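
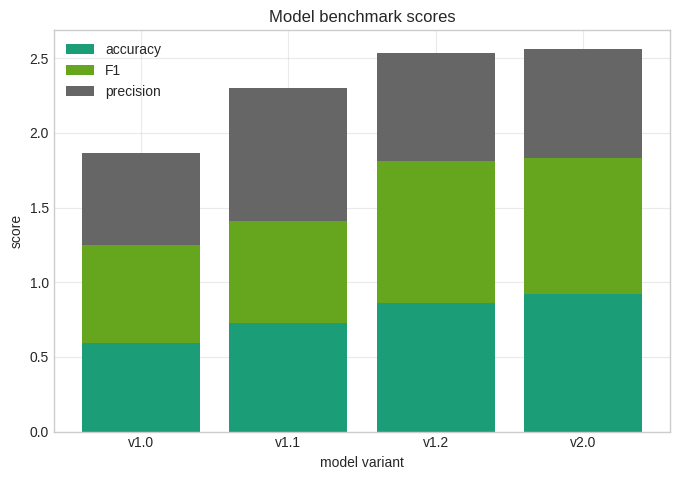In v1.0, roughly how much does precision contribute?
≈ 0.5

precision top ≈ 2.0, bottom ≈ 1.5; segment ≈ 0.5.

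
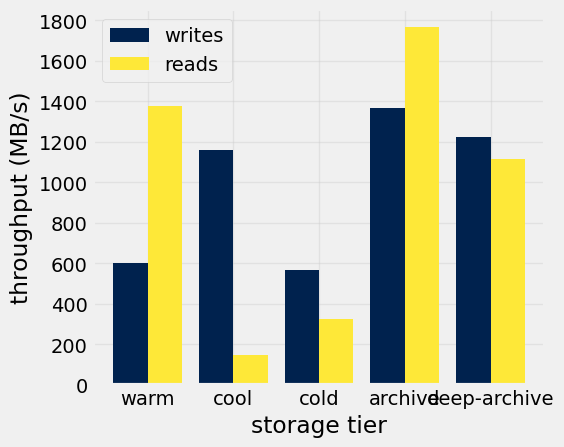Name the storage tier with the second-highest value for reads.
Top 3 for reads: archive ≈ 1800, warm ≈ 1400, deep-archive ≈ 1200.

warm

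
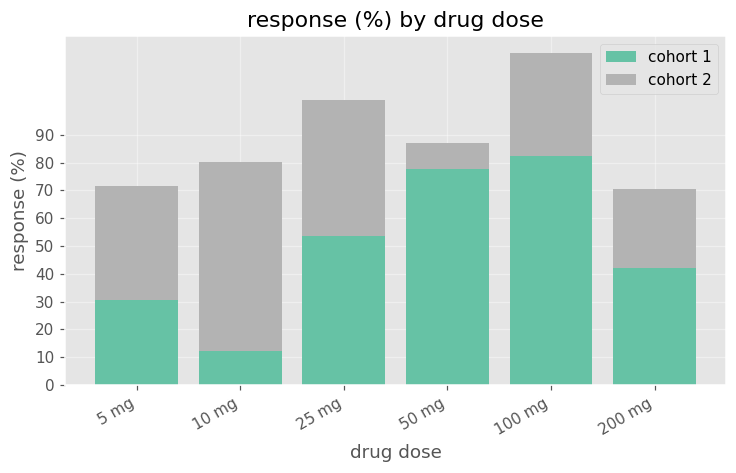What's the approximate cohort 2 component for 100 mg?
cohort 2 top ≈ 120, bottom ≈ 80; segment ≈ 40.

≈ 40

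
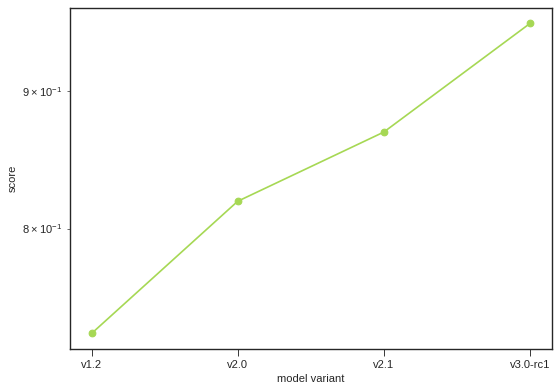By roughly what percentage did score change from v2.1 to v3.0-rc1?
≈ +11.6%

v2.1 ≈ 0.86, v3.0-rc1 ≈ 0.96; (0.96 − 0.86) / 0.86 ≈ +11.6%.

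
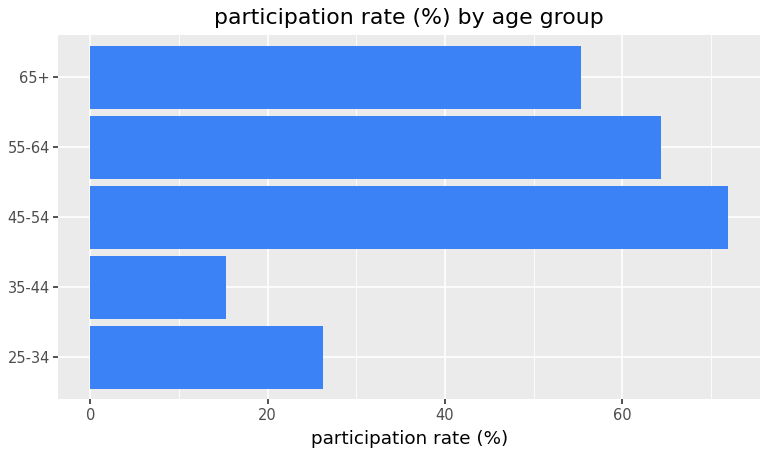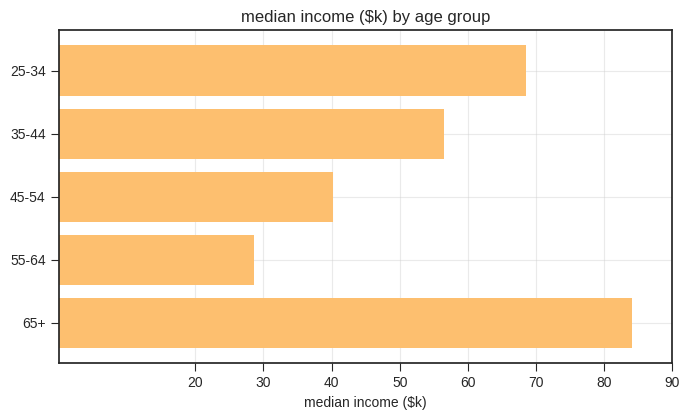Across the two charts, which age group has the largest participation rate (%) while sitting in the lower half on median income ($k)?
Chart 2 median median income ($k) ≈ 60; below-median age groups: 45-54, 55-64. Among those, 45-54 has the highest participation rate (%) (≈ 70).

45-54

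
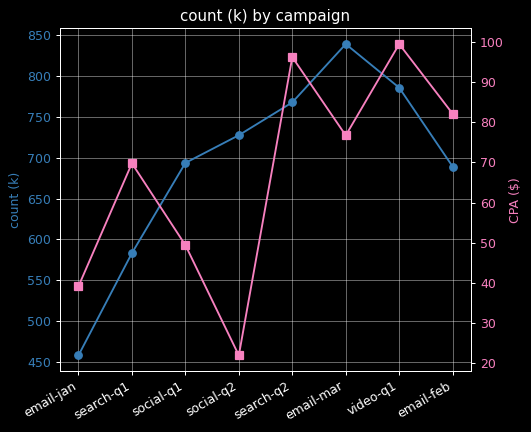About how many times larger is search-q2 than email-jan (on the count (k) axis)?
≈ 1.67×

search-q2 ≈ 750, email-jan ≈ 450; 750/450 ≈ 1.67.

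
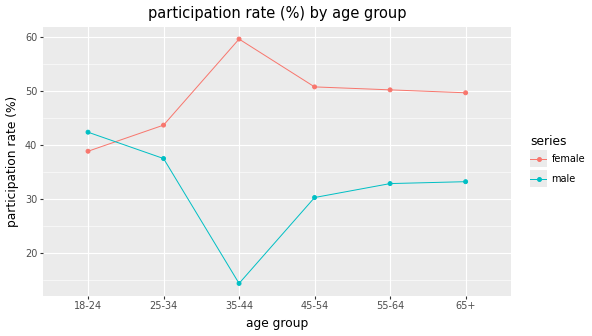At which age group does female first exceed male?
25-34

18-24: female ≈ 40 vs male ≈ 40 (not yet); 25-34: female ≈ 45 vs male ≈ 40 (first crossover).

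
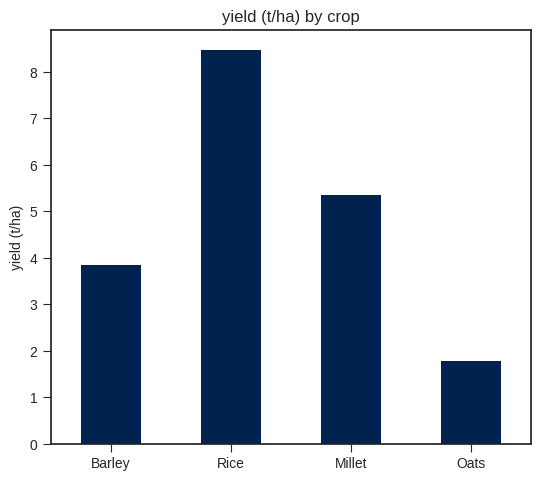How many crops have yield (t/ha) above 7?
1

Above 7: Rice.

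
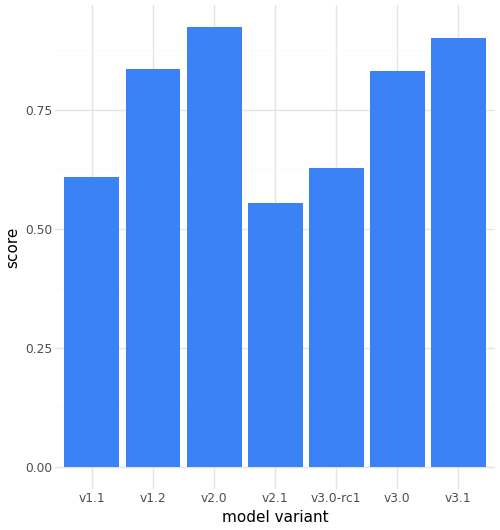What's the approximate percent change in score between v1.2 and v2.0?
≈ +12.5%

v1.2 ≈ 0.8, v2.0 ≈ 0.9; (0.9 − 0.8) / 0.8 ≈ +12.5%.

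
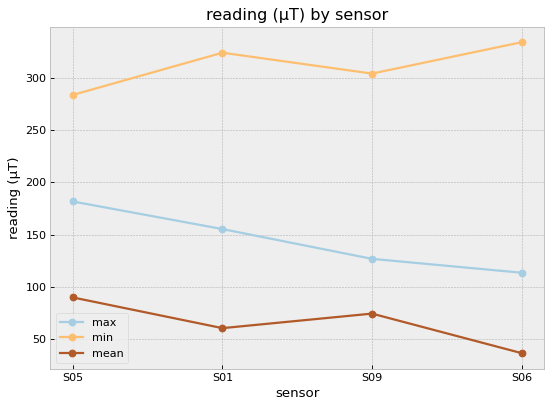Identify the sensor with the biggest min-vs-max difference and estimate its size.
S06: min ≈ 325, max ≈ 125 → gap ≈ 200. Next-largest (S09) is only ≈ 175.

S06, ≈ 200 µT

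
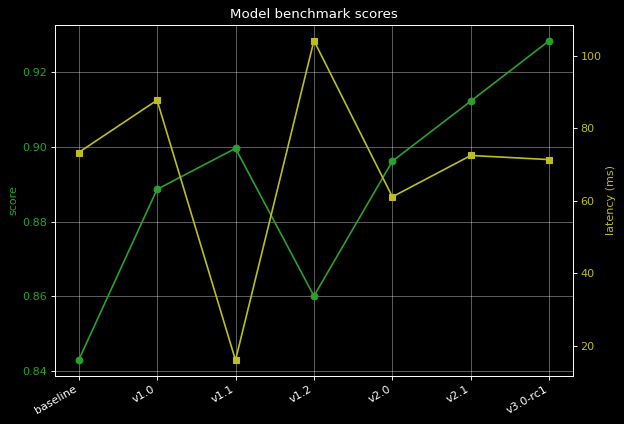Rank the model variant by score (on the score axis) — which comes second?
Top 3 (on the score axis): v3.0-rc1 ≈ 0.93, v2.1 ≈ 0.91, v1.1 ≈ 0.90.

v2.1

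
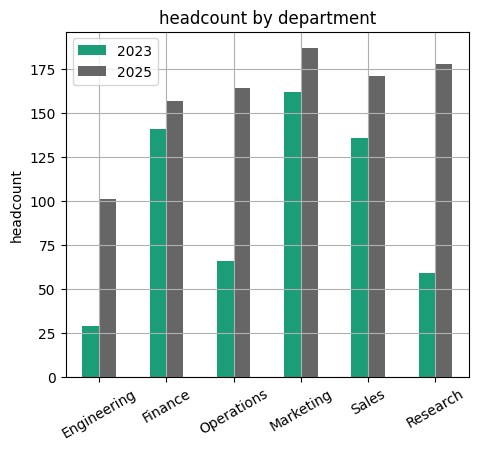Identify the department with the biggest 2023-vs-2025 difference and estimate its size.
Research, ≈ 120

Research: 2023 ≈ 60, 2025 ≈ 180 → gap ≈ 120. Next-largest (Operations) is only ≈ 100.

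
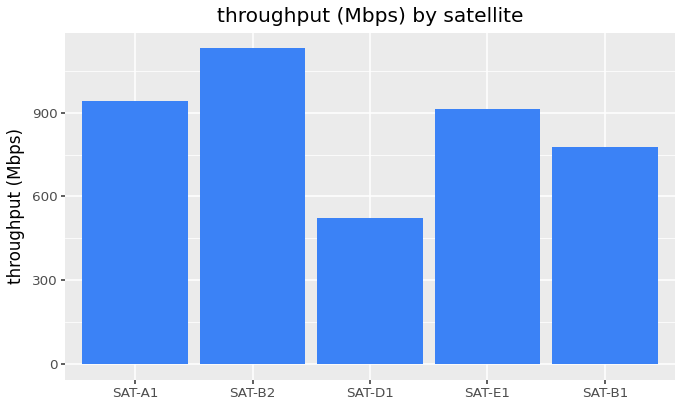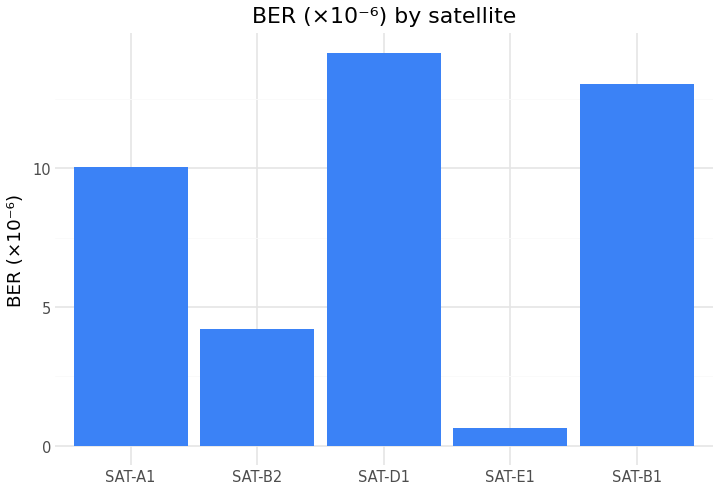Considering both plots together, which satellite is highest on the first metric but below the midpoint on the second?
SAT-B2

Chart 2 median BER (×10⁻⁶) ≈ 10; below-median satellites: SAT-B2, SAT-E1. Among those, SAT-B2 has the highest throughput (Mbps) (≈ 1200).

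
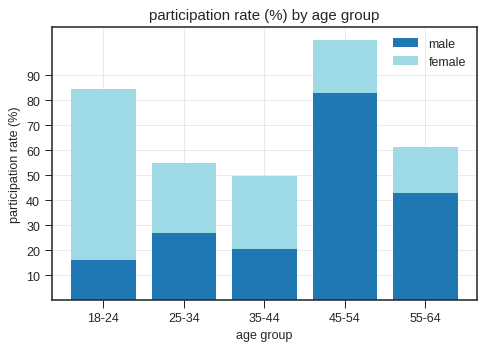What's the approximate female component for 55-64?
≈ 20

female top ≈ 60, bottom ≈ 40; segment ≈ 20.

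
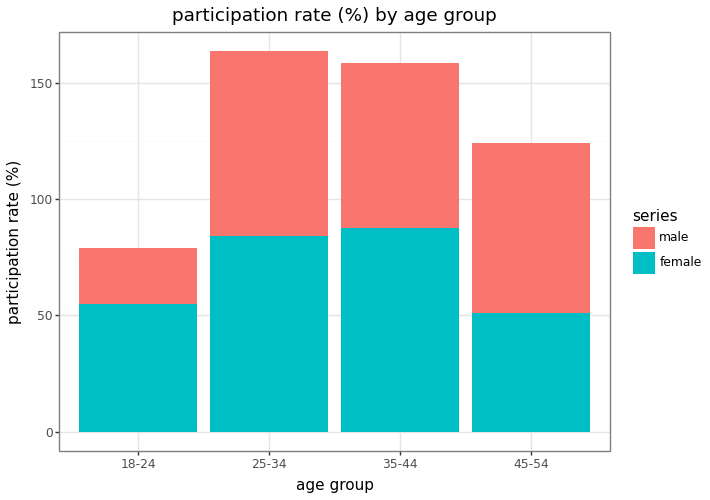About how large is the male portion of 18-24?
male top ≈ 80, bottom ≈ 60; segment ≈ 20.

≈ 20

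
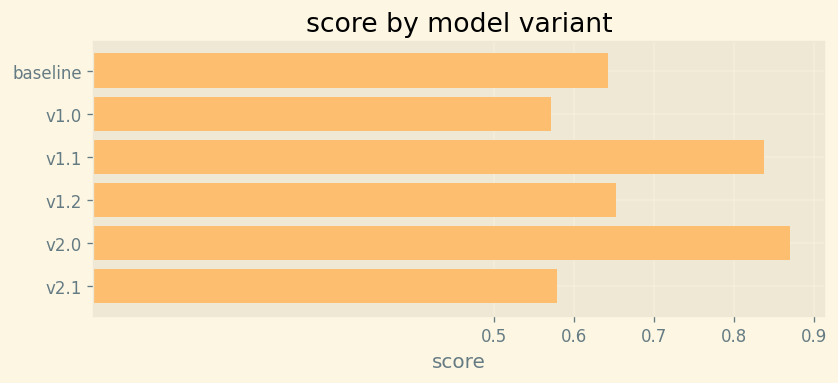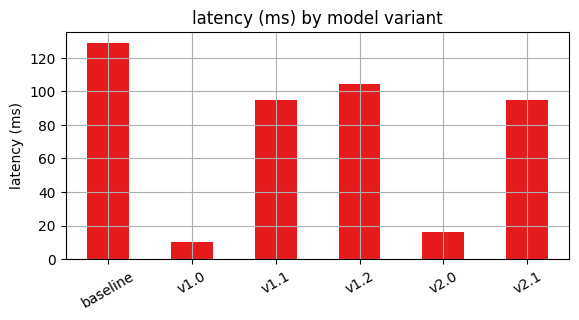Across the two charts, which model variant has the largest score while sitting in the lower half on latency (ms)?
v2.0

Chart 2 median latency (ms) ≈ 100; below-median model variants: v1.0, v2.0, v2.1. Among those, v2.0 has the highest score (≈ 0.9).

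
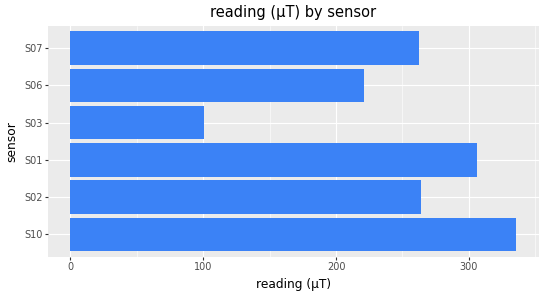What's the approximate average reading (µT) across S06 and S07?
≈ 225

(200 + 250) / 2 ≈ 225.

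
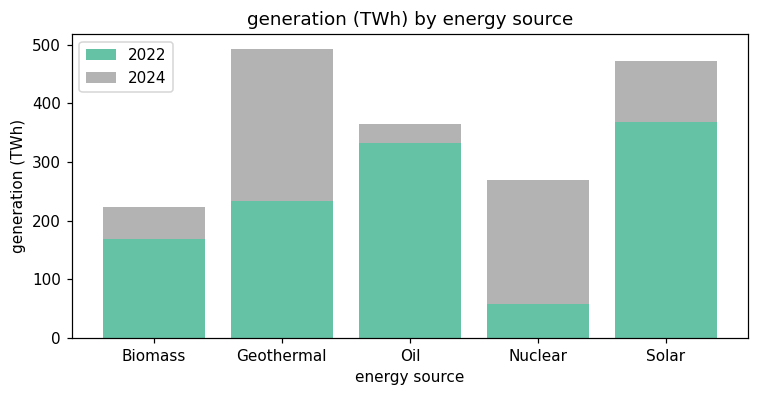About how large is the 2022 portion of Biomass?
≈ 150

2022 top ≈ 150, bottom ≈ 0; segment ≈ 150.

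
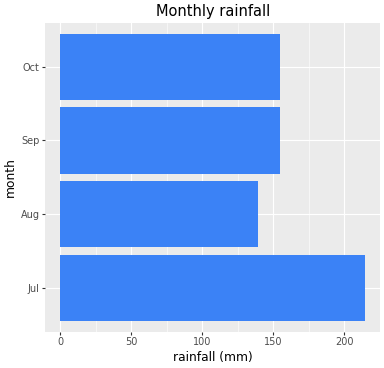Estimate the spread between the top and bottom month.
≈ 80

Max Jul ≈ 220, min Aug ≈ 140; range ≈ 80.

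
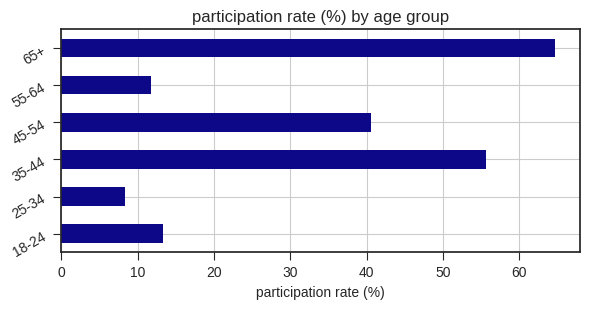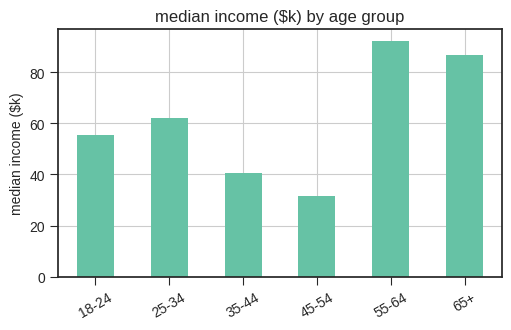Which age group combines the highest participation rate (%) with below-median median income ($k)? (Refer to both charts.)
35-44

Chart 2 median median income ($k) ≈ 60; below-median age groups: 18-24, 35-44, 45-54. Among those, 35-44 has the highest participation rate (%) (≈ 60).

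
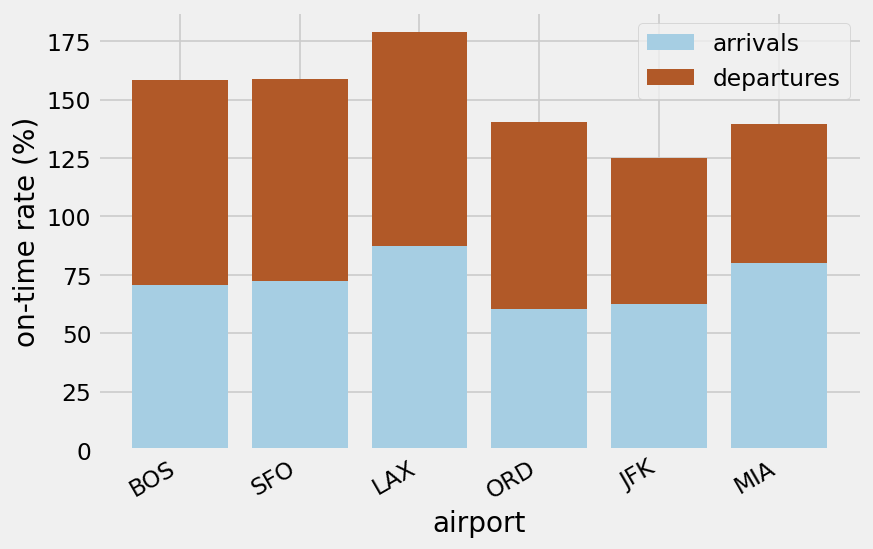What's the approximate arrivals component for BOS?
arrivals top ≈ 80, bottom ≈ 0; segment ≈ 80.

≈ 80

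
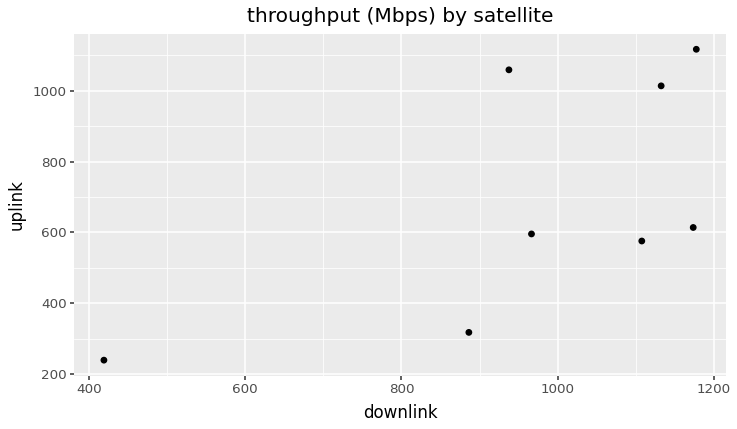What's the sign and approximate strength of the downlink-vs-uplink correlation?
Points are positively correlated; moderate (|r| ≈ 0.6).

positive, moderate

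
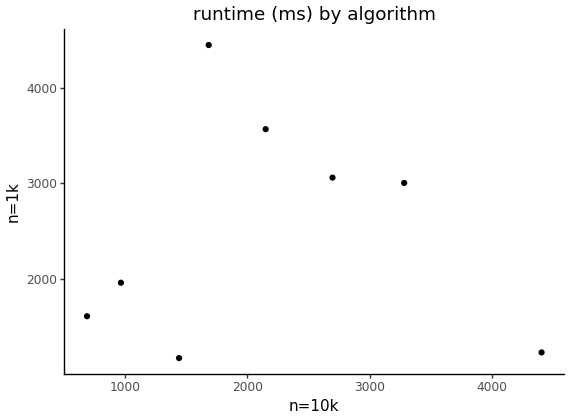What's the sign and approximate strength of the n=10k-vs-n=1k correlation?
Points are roughly uncorrelated; weak (|r| ≈ 0.0).

no clear correlation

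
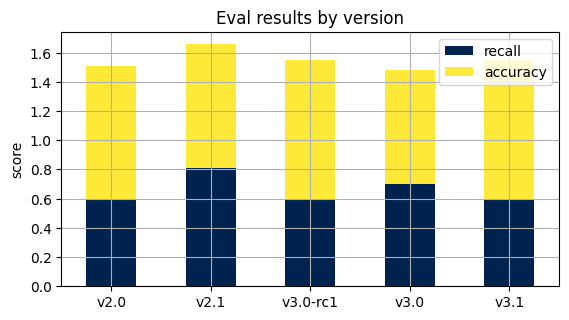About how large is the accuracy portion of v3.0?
≈ 0.8

accuracy top ≈ 1.4, bottom ≈ 0.6; segment ≈ 0.8.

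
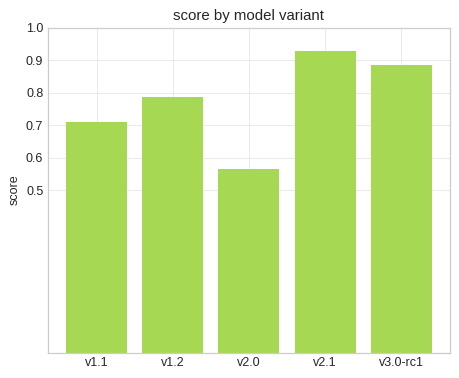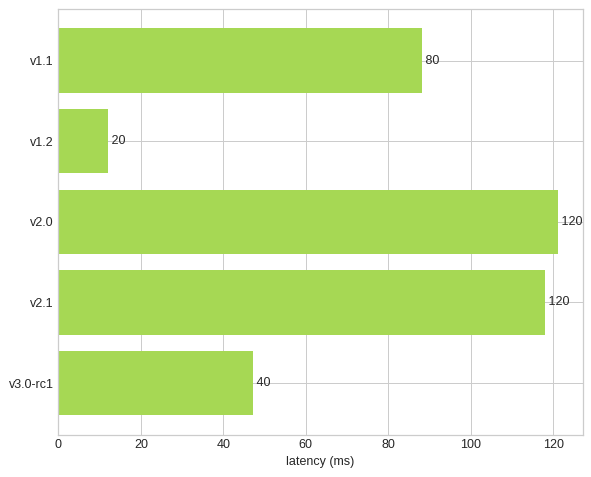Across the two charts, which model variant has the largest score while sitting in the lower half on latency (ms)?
v3.0-rc1

Chart 2 median latency (ms) ≈ 80; below-median model variants: v1.2, v3.0-rc1. Among those, v3.0-rc1 has the highest score (≈ 0.9).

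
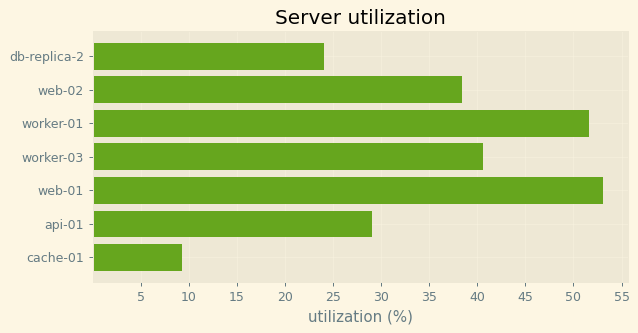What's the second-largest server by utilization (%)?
worker-01

Top 3: web-01 ≈ 55, worker-01 ≈ 50, worker-03 ≈ 40.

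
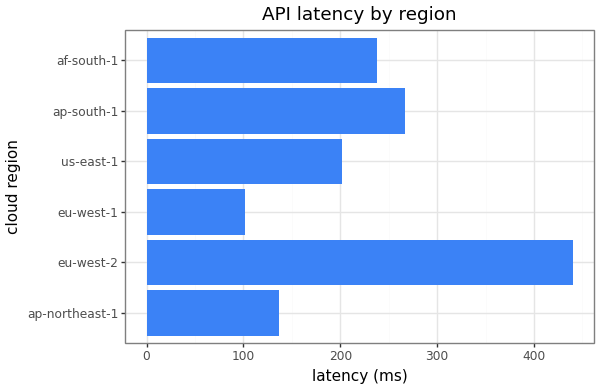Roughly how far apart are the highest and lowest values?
≈ 350

Max eu-west-2 ≈ 450, min eu-west-1 ≈ 100; range ≈ 350.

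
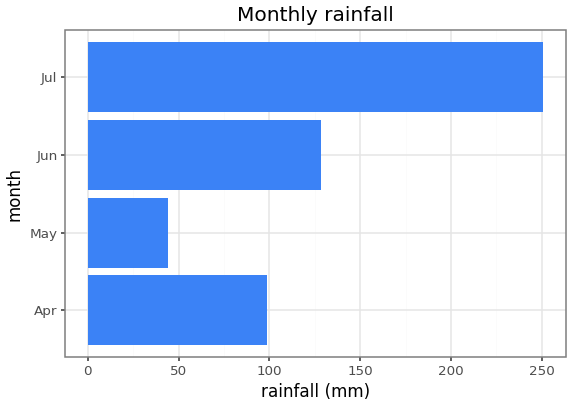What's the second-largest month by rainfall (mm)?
Top 3: Jul ≈ 250, Jun ≈ 125, Apr ≈ 100.

Jun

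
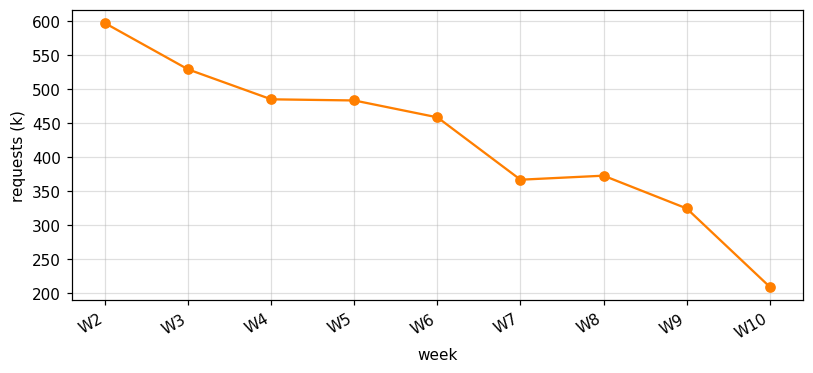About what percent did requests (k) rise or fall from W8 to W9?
≈ -14.3%

W8 ≈ 350, W9 ≈ 300; (300 − 350) / 350 ≈ -14.3%.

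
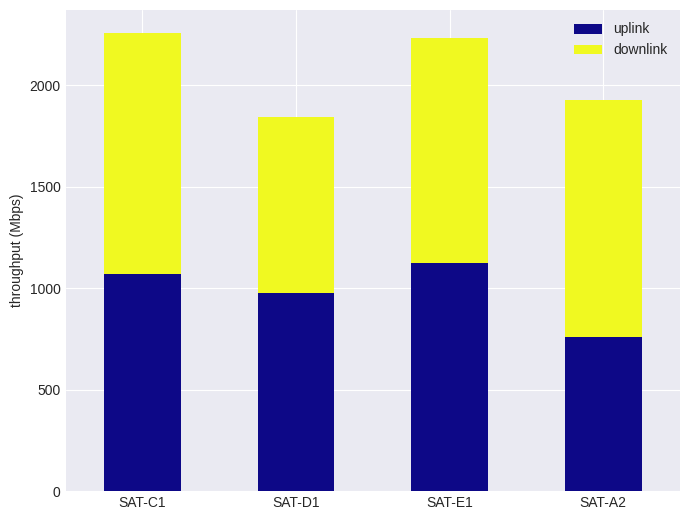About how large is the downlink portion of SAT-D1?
≈ 800

downlink top ≈ 1800, bottom ≈ 1000; segment ≈ 800.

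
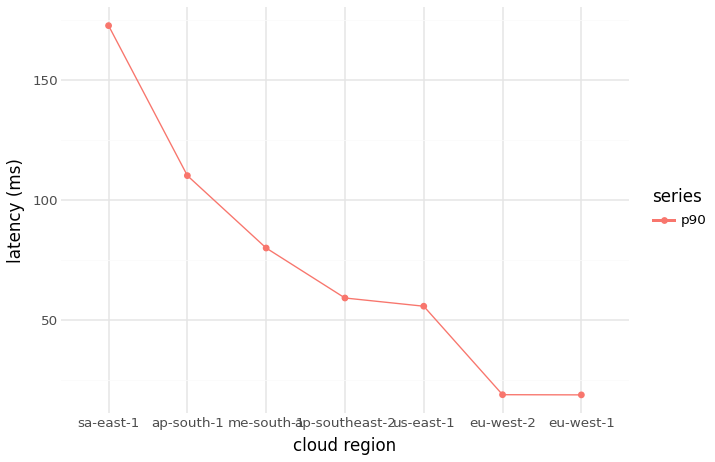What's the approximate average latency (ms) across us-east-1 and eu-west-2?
≈ 40

(60 + 20) / 2 ≈ 40.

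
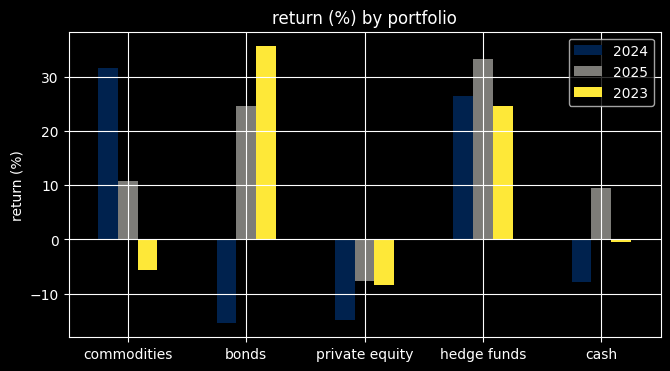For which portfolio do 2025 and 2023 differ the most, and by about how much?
commodities, ≈ 15 %

commodities: 2025 ≈ 10, 2023 ≈ -5 → gap ≈ 15. Next-largest (bonds) is only ≈ 10.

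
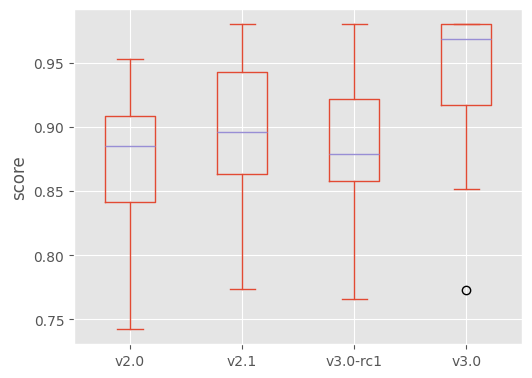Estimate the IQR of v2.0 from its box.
≈ 0.07

Q3 ≈ 0.91, Q1 ≈ 0.84; IQR ≈ 0.07.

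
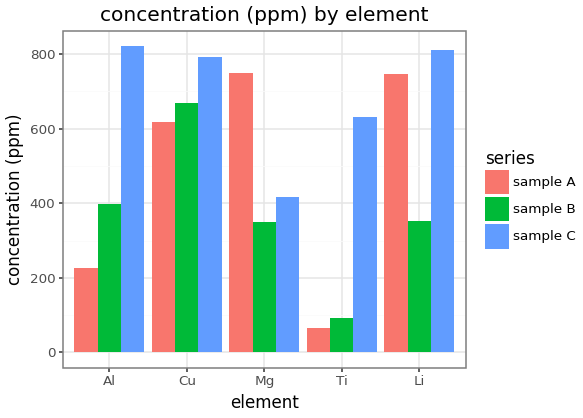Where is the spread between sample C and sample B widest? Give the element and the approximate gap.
Ti, ≈ 500 ppm

Ti: sample C ≈ 600, sample B ≈ 100 → gap ≈ 500. Next-largest (Li) is only ≈ 400.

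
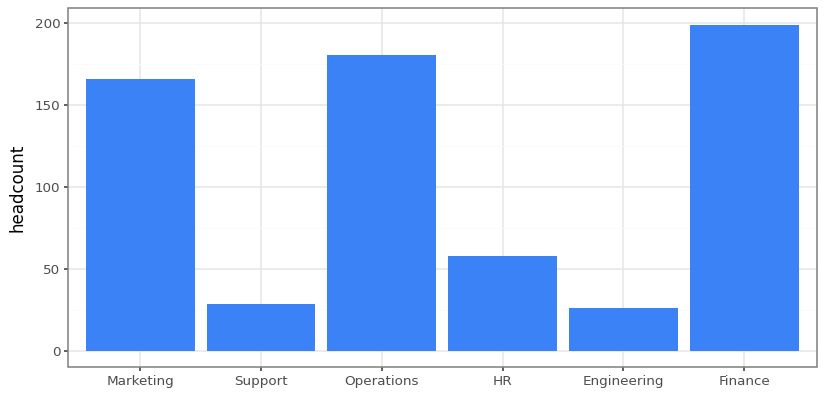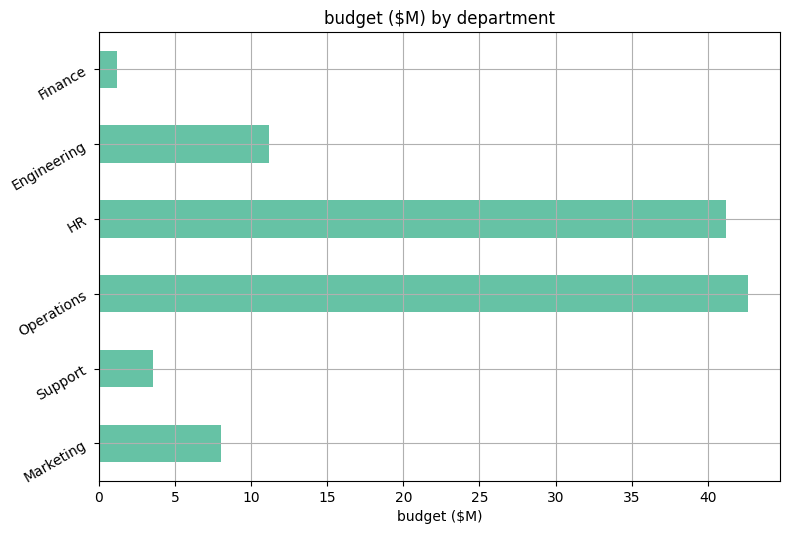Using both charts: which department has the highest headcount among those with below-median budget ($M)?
Chart 2 median budget ($M) ≈ 10; below-median departments: Marketing, Support, Finance. Among those, Finance has the highest headcount (≈ 200).

Finance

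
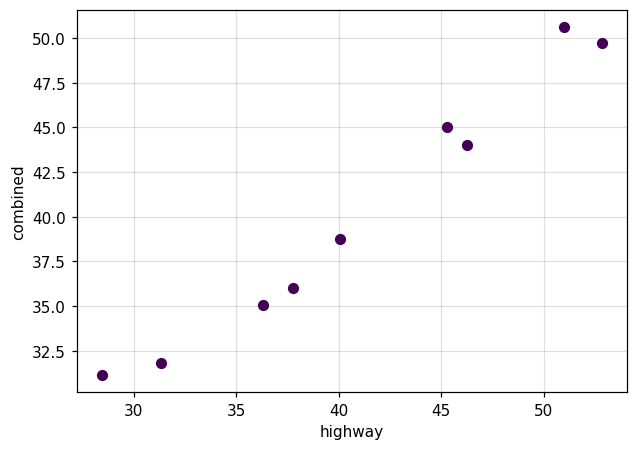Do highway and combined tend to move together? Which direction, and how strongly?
positive, strong

Points are positively correlated; strong (|r| ≈ 1.0).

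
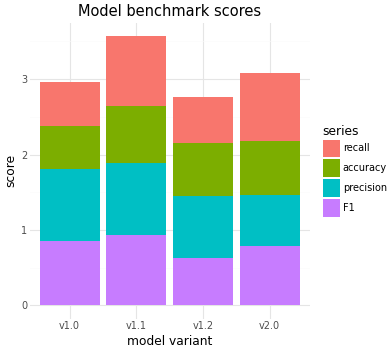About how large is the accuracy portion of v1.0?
accuracy top ≈ 2.5, bottom ≈ 2.0; segment ≈ 0.5.

≈ 0.5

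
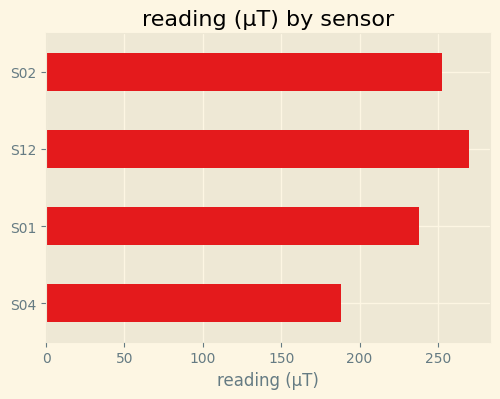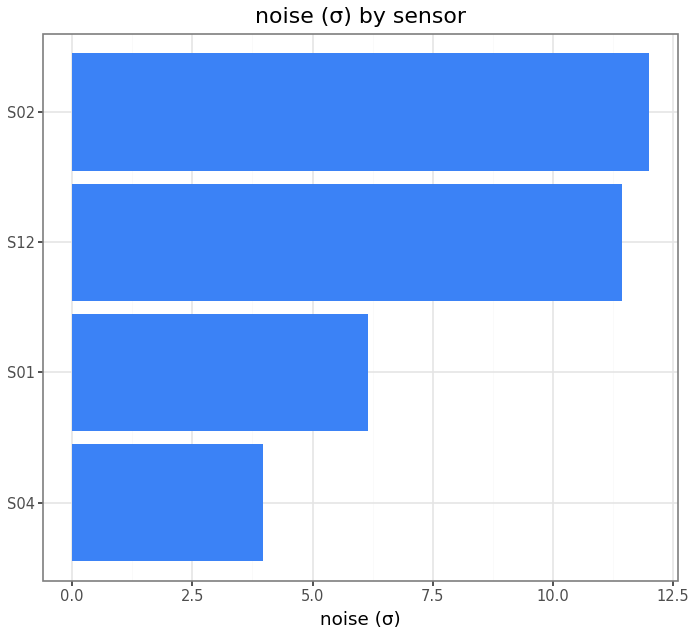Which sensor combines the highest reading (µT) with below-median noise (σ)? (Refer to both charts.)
S01

Chart 2 median noise (σ) ≈ 8; below-median sensors: S04, S01. Among those, S01 has the highest reading (µT) (≈ 250).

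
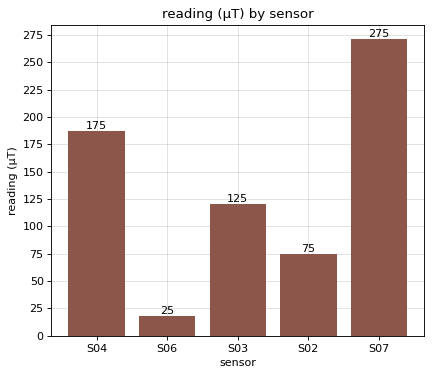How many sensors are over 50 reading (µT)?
Above 50: S04, S03, S02, S07.

4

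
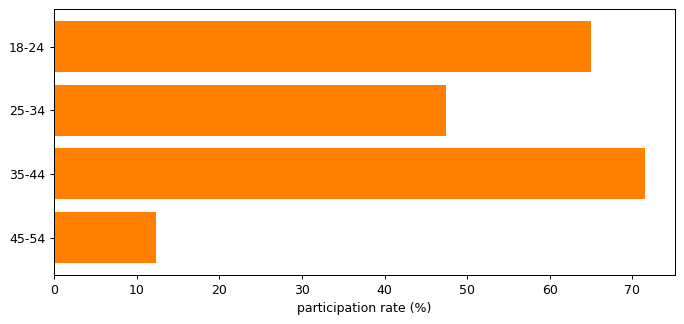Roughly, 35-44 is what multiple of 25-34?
35-44 ≈ 70, 25-34 ≈ 50; 70/50 ≈ 1.4.

≈ 1.4×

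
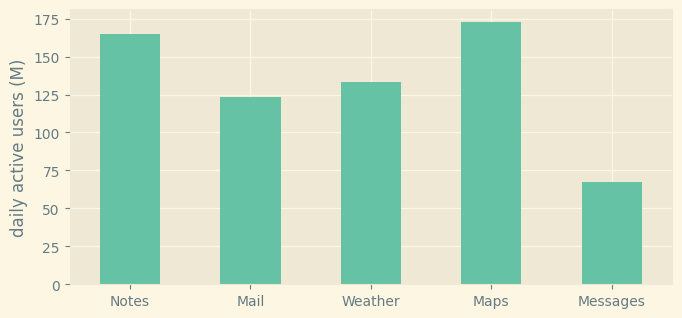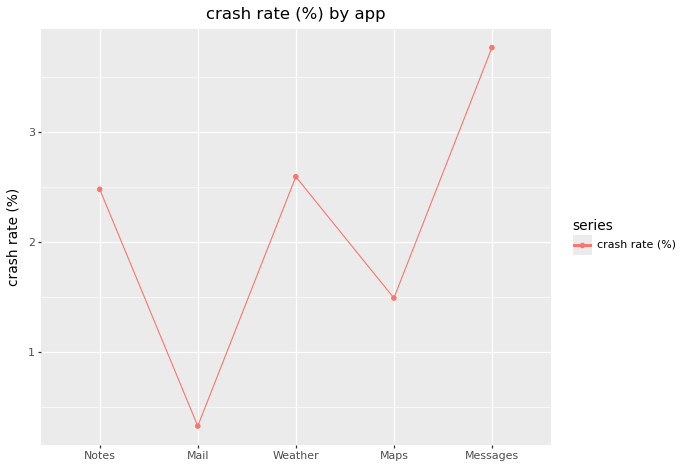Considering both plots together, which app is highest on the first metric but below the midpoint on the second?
Maps

Chart 2 median crash rate (%) ≈ 2.5; below-median apps: Mail, Maps. Among those, Maps has the highest daily active users (M) (≈ 180).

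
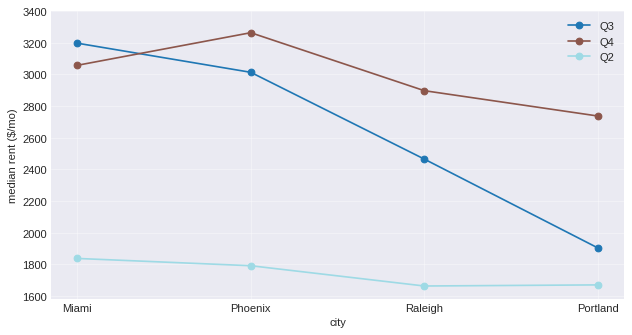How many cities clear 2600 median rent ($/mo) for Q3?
2

Above 2600: Miami, Phoenix.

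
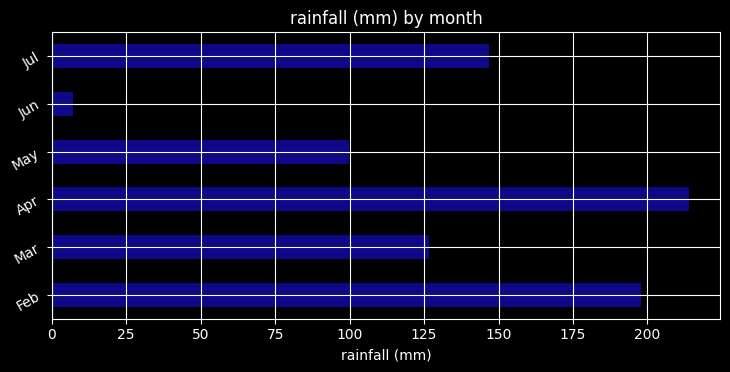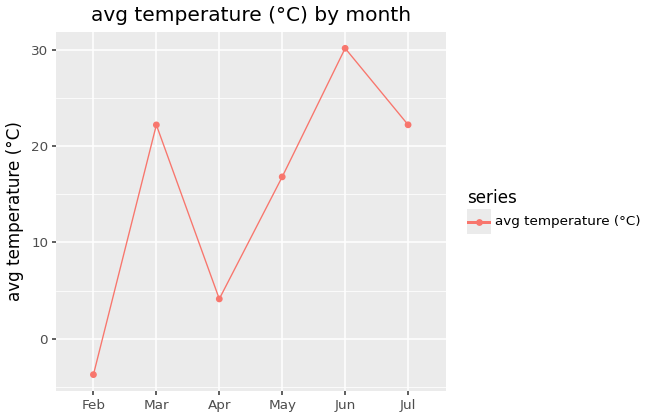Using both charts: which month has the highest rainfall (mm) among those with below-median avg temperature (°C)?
Apr

Chart 2 median avg temperature (°C) ≈ 20; below-median months: Feb, Apr, May. Among those, Apr has the highest rainfall (mm) (≈ 220).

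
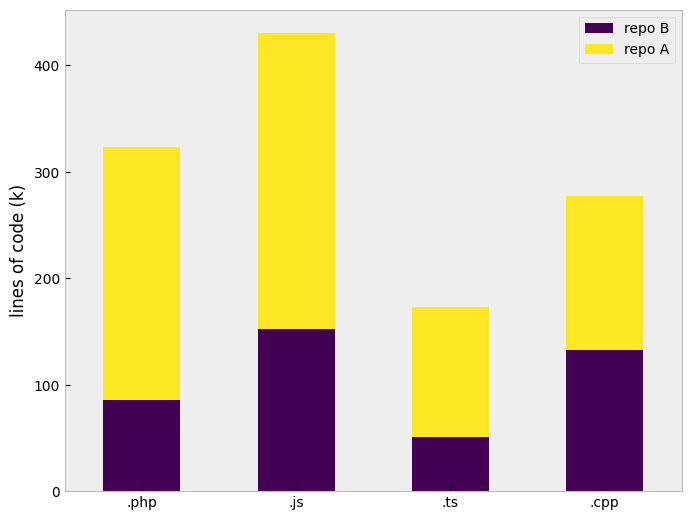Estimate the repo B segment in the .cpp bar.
≈ 150

repo B top ≈ 150, bottom ≈ 0; segment ≈ 150.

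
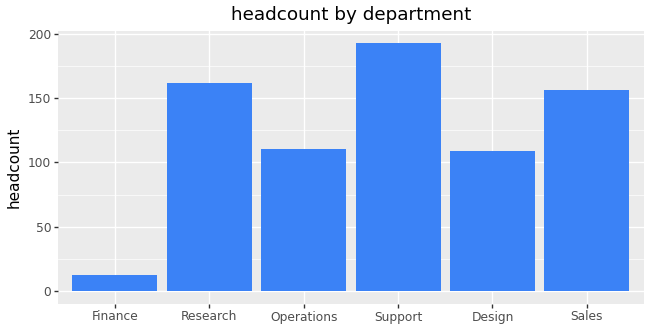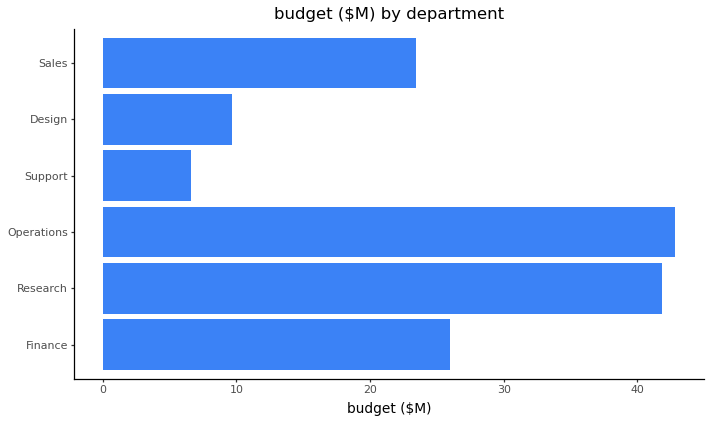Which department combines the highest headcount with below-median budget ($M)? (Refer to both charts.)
Support

Chart 2 median budget ($M) ≈ 25; below-median departments: Support, Design, Sales. Among those, Support has the highest headcount (≈ 200).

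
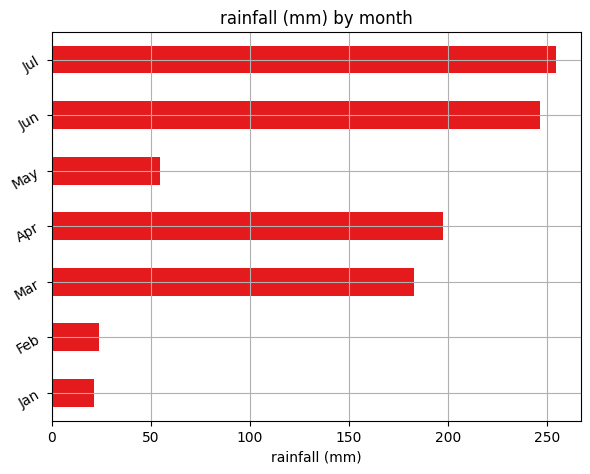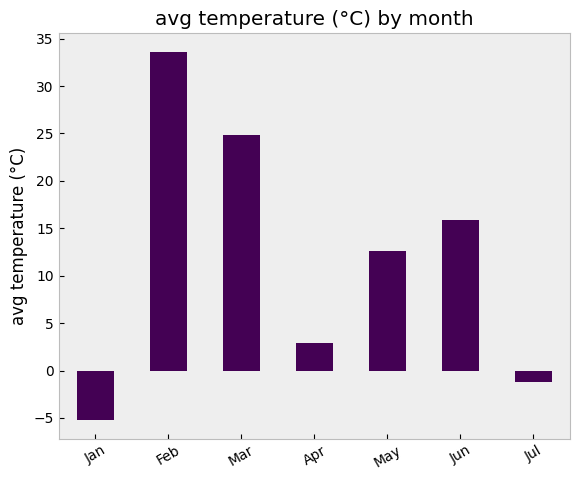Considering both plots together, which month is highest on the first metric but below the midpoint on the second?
Chart 2 median avg temperature (°C) ≈ 15; below-median months: Jan, Apr, Jul. Among those, Jul has the highest rainfall (mm) (≈ 250).

Jul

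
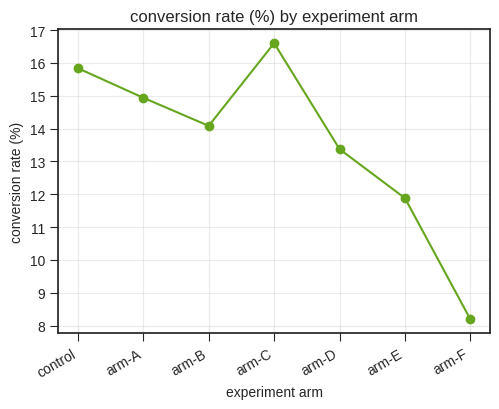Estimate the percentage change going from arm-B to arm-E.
≈ -14.3%

arm-B ≈ 14, arm-E ≈ 12; (12 − 14) / 14 ≈ -14.3%.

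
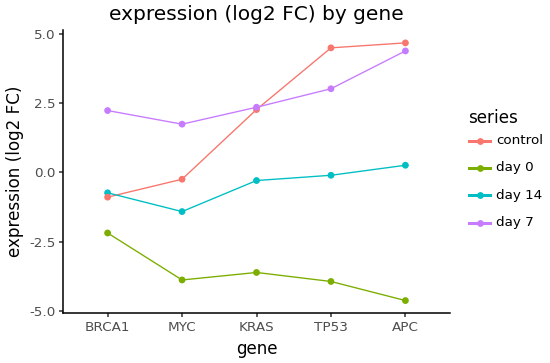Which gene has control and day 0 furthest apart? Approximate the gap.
APC: control ≈ 5, day 0 ≈ -5 → gap ≈ 10. Next-largest (TP53) is only ≈ 8.

APC, ≈ 10 log2 FC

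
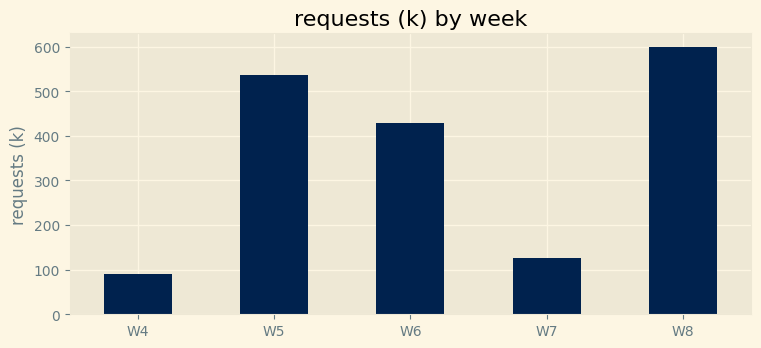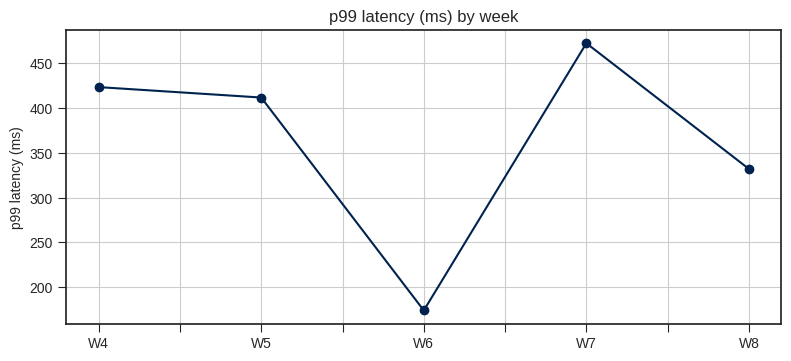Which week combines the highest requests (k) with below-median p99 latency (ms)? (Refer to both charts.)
Chart 2 median p99 latency (ms) ≈ 400; below-median weeks: W6, W8. Among those, W8 has the highest requests (k) (≈ 600).

W8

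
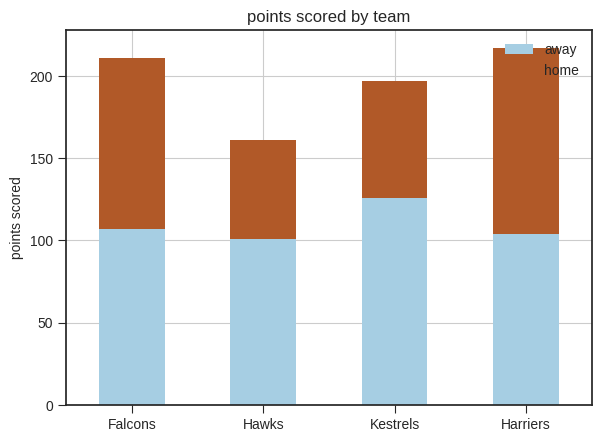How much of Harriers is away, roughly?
away top ≈ 100, bottom ≈ 0; segment ≈ 100.

≈ 100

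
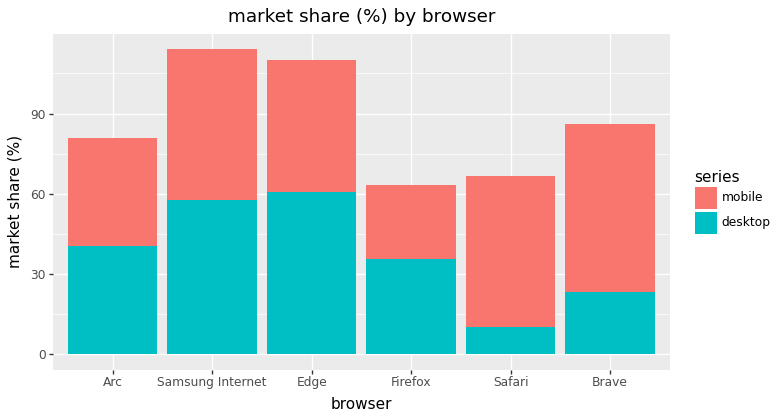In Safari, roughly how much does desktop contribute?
≈ 10

desktop top ≈ 10, bottom ≈ 0; segment ≈ 10.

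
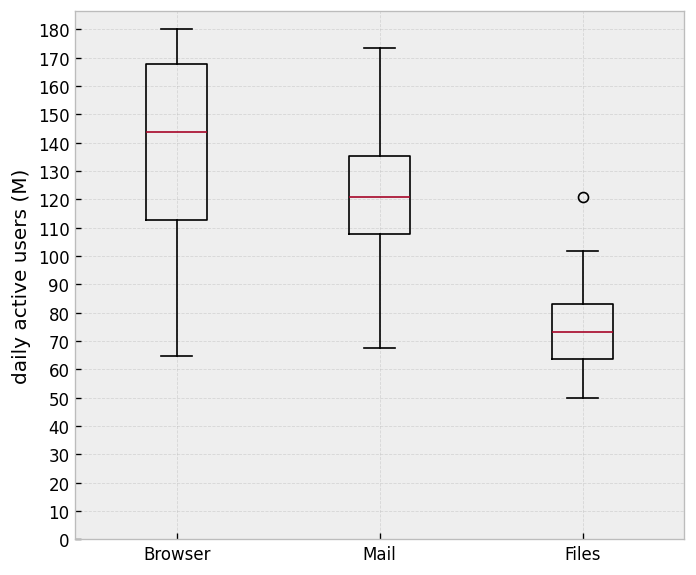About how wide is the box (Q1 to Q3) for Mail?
≈ 30

Q3 ≈ 140, Q1 ≈ 110; IQR ≈ 30.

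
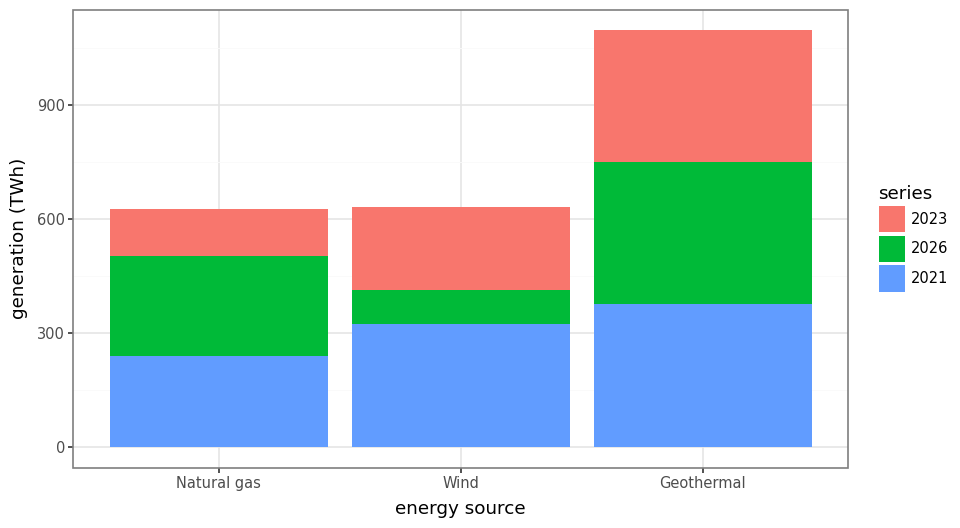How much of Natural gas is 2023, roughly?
≈ 100

2023 top ≈ 600, bottom ≈ 500; segment ≈ 100.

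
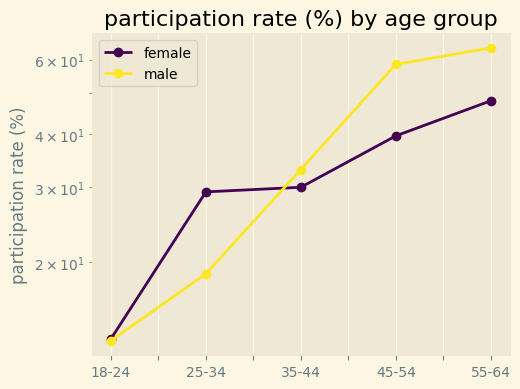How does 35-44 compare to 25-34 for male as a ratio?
35-44 ≈ 35, 25-34 ≈ 20; 35/20 ≈ 1.75.

≈ 1.75×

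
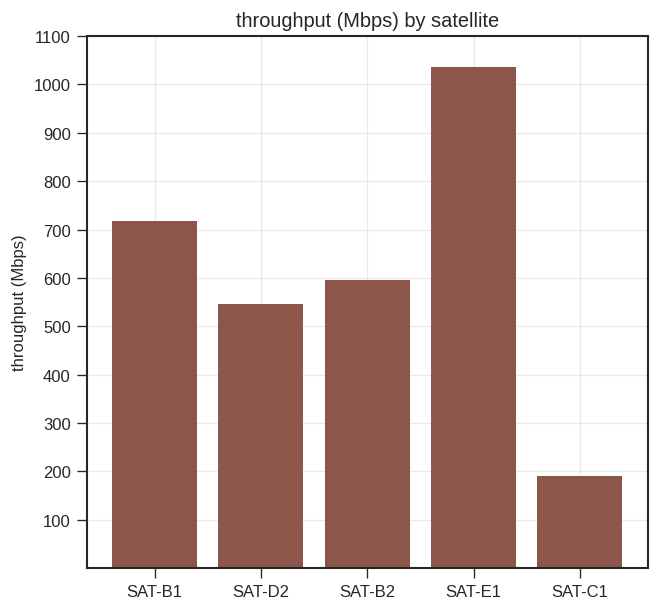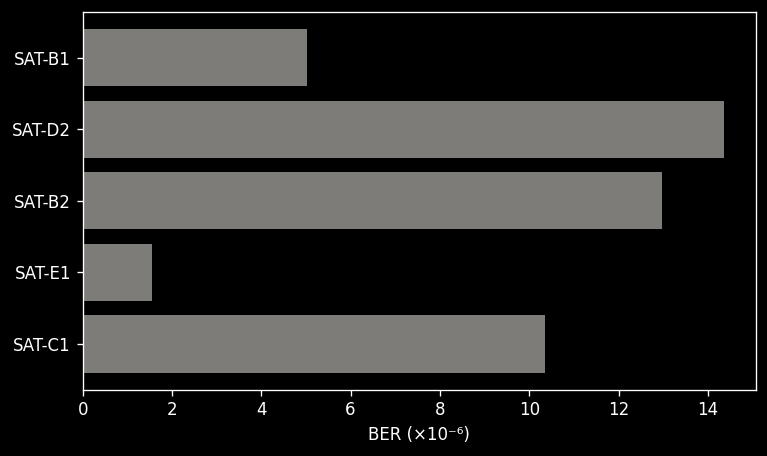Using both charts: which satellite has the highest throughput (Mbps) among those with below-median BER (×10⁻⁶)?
Chart 2 median BER (×10⁻⁶) ≈ 10; below-median satellites: SAT-B1, SAT-E1. Among those, SAT-E1 has the highest throughput (Mbps) (≈ 1000).

SAT-E1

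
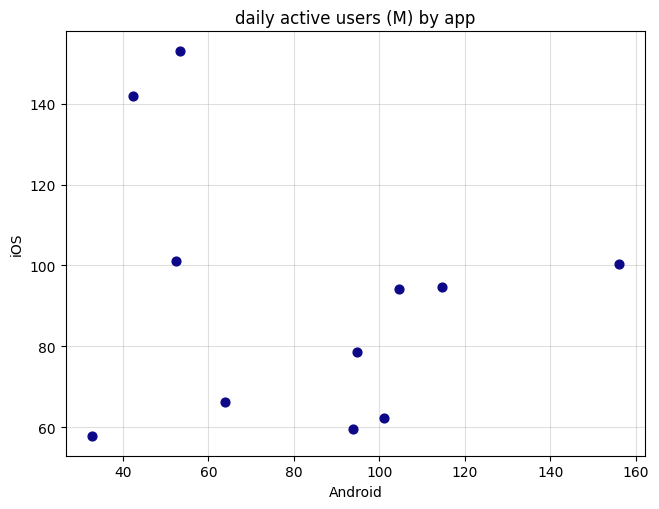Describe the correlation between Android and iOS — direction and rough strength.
Points are roughly uncorrelated; weak (|r| ≈ 0.2).

no clear correlation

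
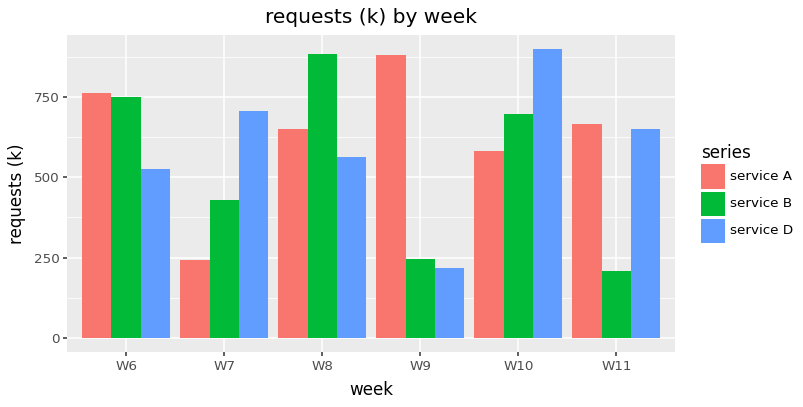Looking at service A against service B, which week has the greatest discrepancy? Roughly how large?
W9, ≈ 700 k

W9: service A ≈ 900, service B ≈ 200 → gap ≈ 700. Next-largest (W11) is only ≈ 500.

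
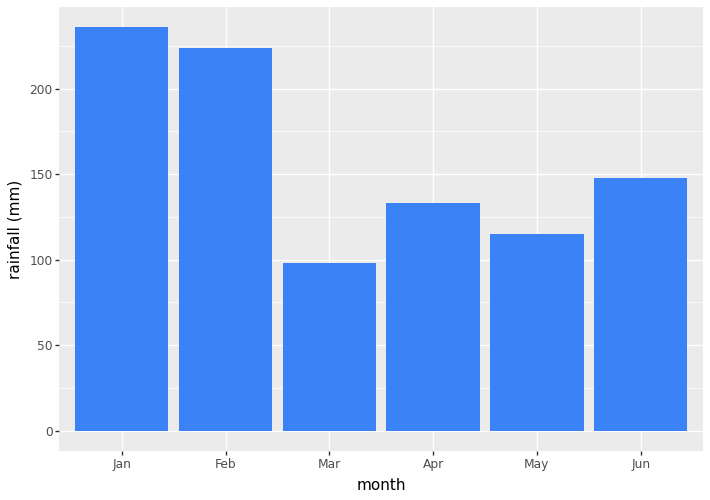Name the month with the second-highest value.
Top 3: Jan ≈ 240, Feb ≈ 220, Jun ≈ 140.

Feb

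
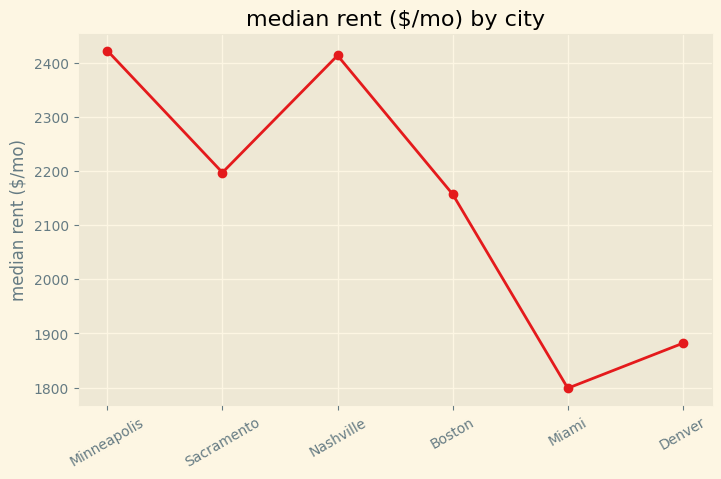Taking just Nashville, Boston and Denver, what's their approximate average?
(2400 + 2200 + 1900) / 3 ≈ 2167.

≈ 2167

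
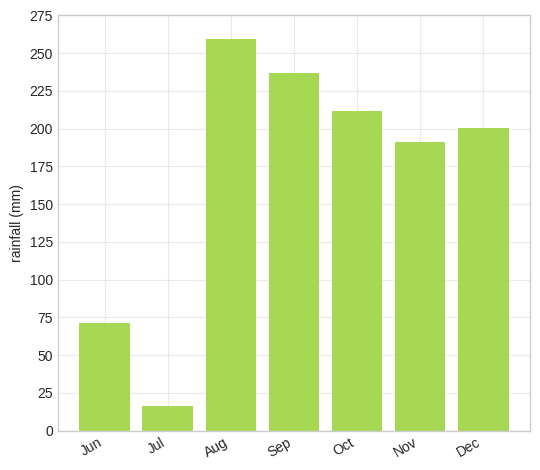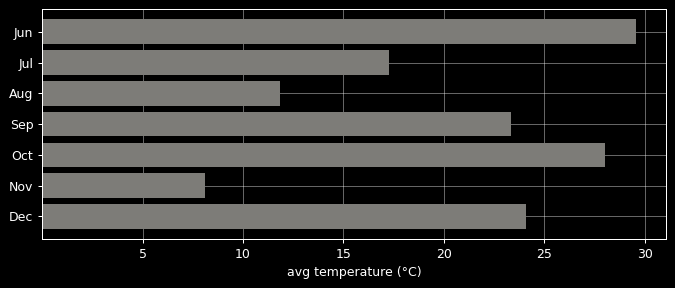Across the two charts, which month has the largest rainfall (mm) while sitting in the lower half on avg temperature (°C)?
Chart 2 median avg temperature (°C) ≈ 25; below-median months: Jul, Aug, Nov. Among those, Aug has the highest rainfall (mm) (≈ 250).

Aug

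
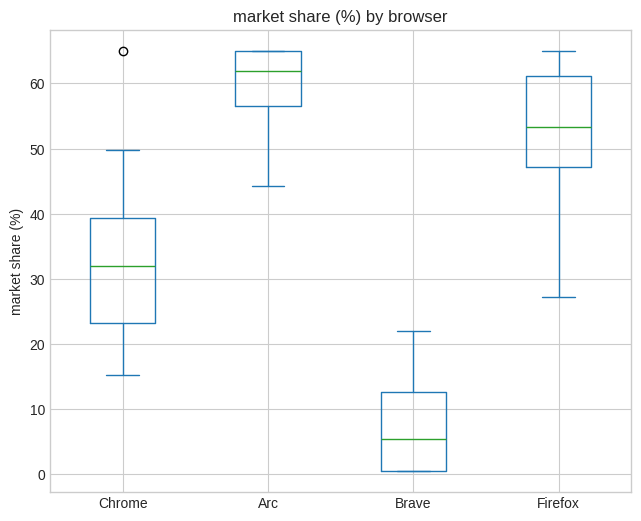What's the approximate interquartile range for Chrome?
Q3 ≈ 40, Q1 ≈ 25; IQR ≈ 15.

≈ 15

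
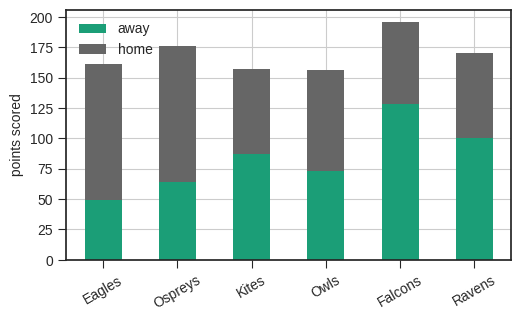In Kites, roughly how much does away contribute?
≈ 80

away top ≈ 80, bottom ≈ 0; segment ≈ 80.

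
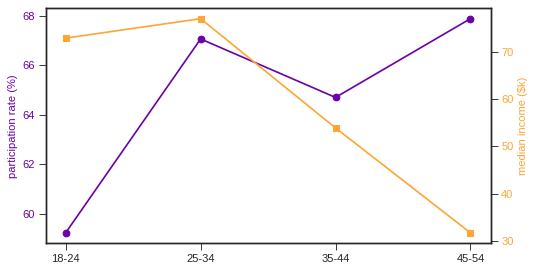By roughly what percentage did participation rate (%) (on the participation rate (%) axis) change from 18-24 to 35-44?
≈ +10.2%

18-24 ≈ 59, 35-44 ≈ 65; (65 − 59) / 59 ≈ +10.2%.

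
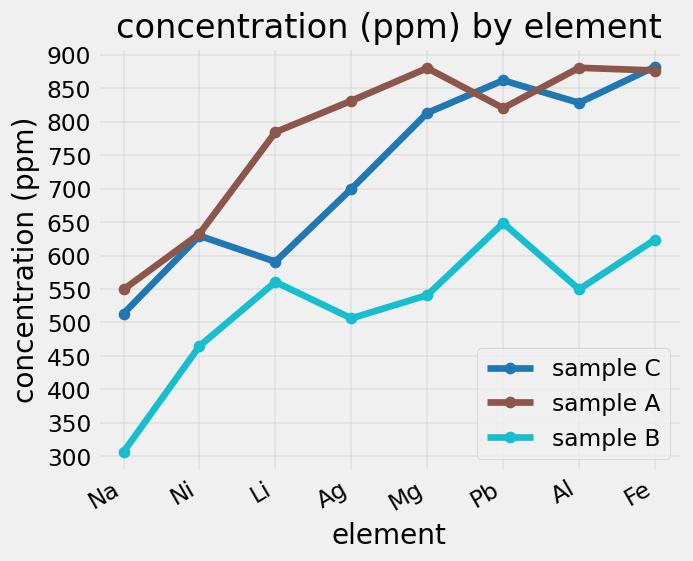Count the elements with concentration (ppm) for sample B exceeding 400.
7

Above 400: Ni, Li, Ag, Mg, Pb, Al, Fe.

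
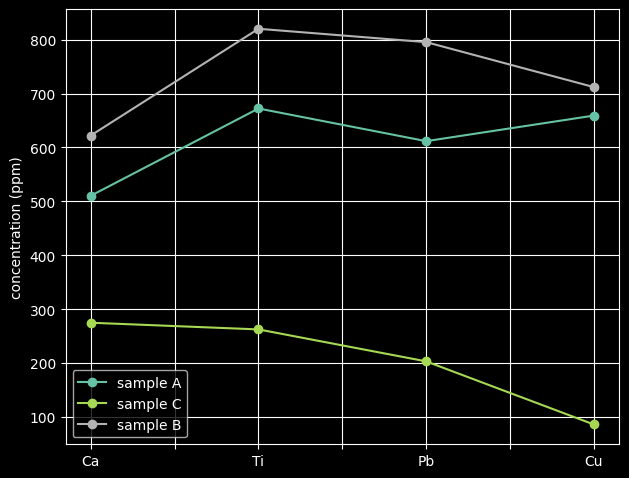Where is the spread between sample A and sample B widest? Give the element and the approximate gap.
Pb: sample A ≈ 600, sample B ≈ 800 → gap ≈ 200. Next-largest (Ti) is only ≈ 100.

Pb, ≈ 200 ppm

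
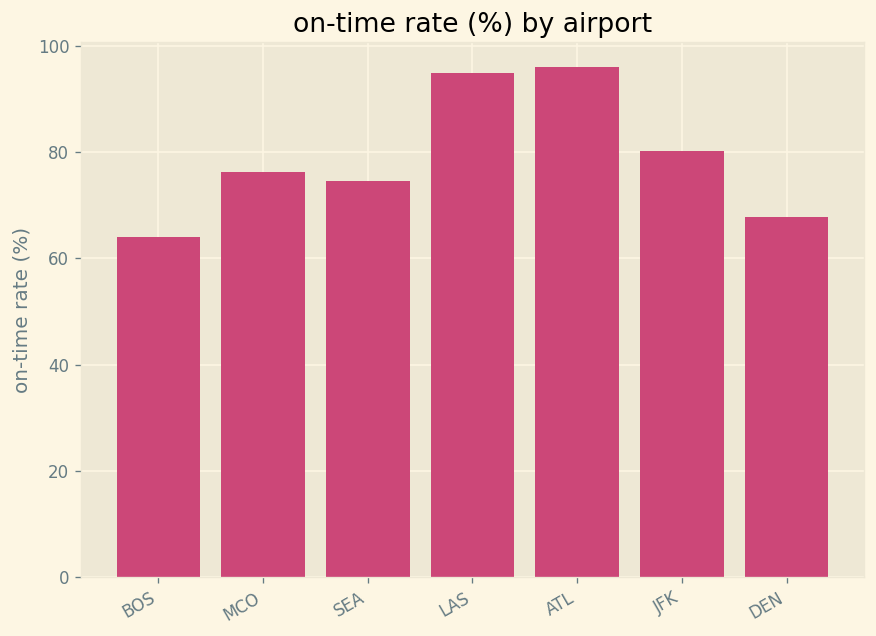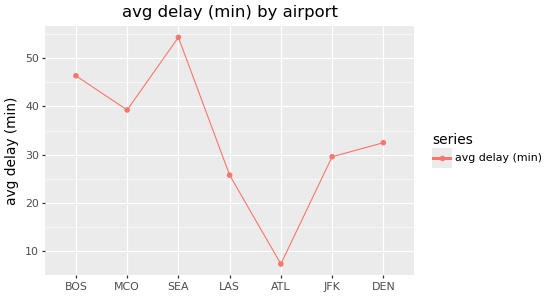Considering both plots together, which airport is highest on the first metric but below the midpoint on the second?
Chart 2 median avg delay (min) ≈ 30; below-median airports: LAS, ATL, JFK. Among those, ATL has the highest on-time rate (%) (≈ 100).

ATL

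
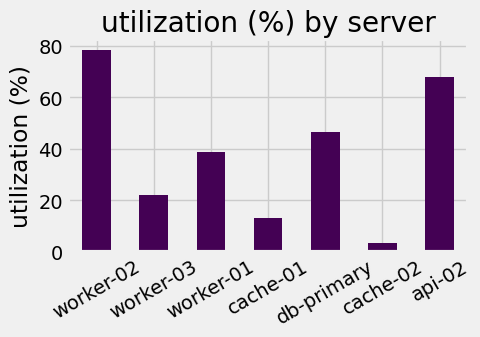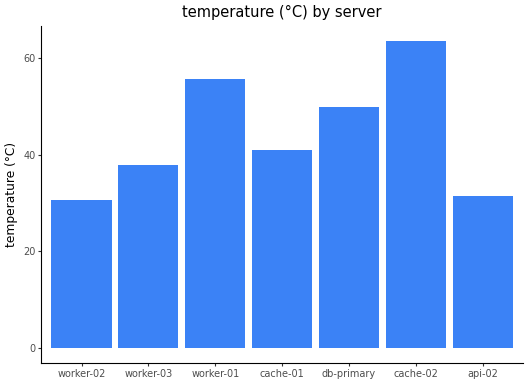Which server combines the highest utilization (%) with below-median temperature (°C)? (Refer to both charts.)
Chart 2 median temperature (°C) ≈ 40; below-median servers: worker-02, worker-03, api-02. Among those, worker-02 has the highest utilization (%) (≈ 80).

worker-02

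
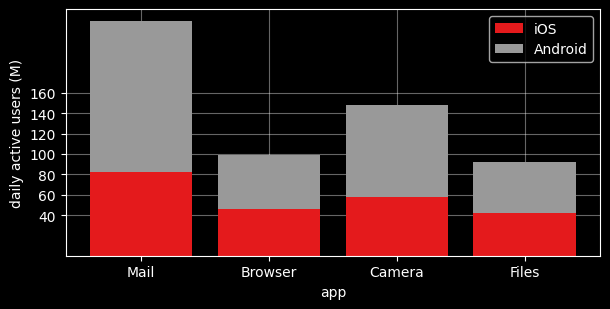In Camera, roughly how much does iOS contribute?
iOS top ≈ 60, bottom ≈ 0; segment ≈ 60.

≈ 60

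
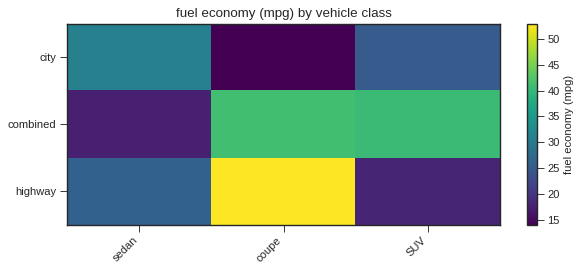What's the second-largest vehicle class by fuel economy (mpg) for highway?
Top 3 for highway: coupe ≈ 55, sedan ≈ 25, SUV ≈ 20.

sedan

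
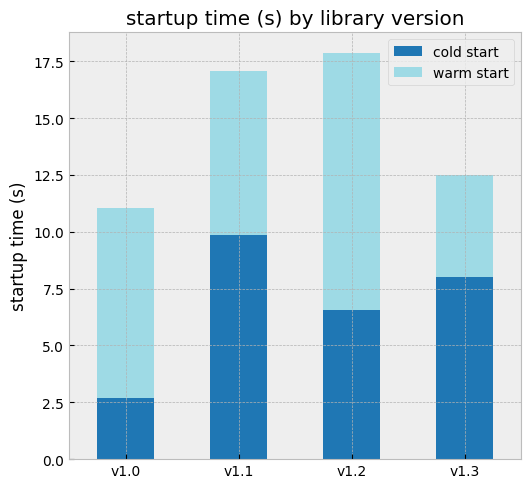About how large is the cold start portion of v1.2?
≈ 6

cold start top ≈ 6, bottom ≈ 0; segment ≈ 6.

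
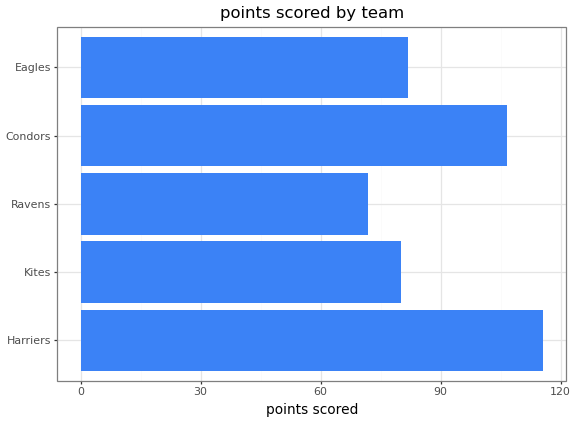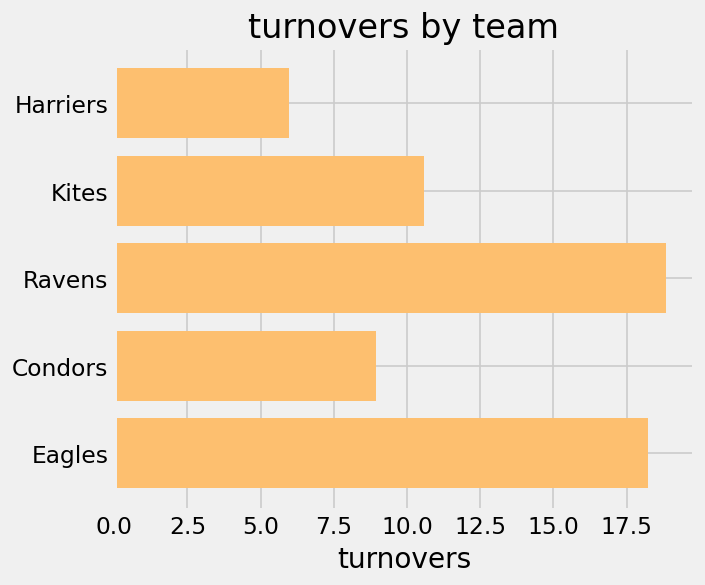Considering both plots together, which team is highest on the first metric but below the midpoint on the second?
Harriers

Chart 2 median turnovers ≈ 10; below-median teams: Harriers, Condors. Among those, Harriers has the highest points scored (≈ 120).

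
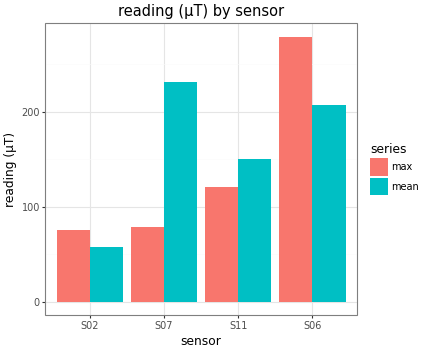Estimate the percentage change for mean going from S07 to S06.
S07 ≈ 225, S06 ≈ 200; (200 − 225) / 225 ≈ -11.1%.

≈ -11.1%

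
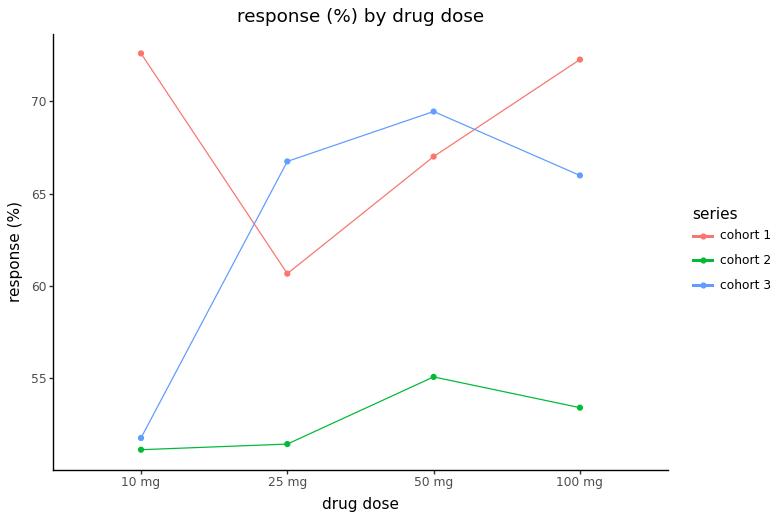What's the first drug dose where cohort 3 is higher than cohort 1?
10 mg: cohort 3 ≈ 52 vs cohort 1 ≈ 72 (not yet); 25 mg: cohort 3 ≈ 66 vs cohort 1 ≈ 60 (first crossover).

25 mg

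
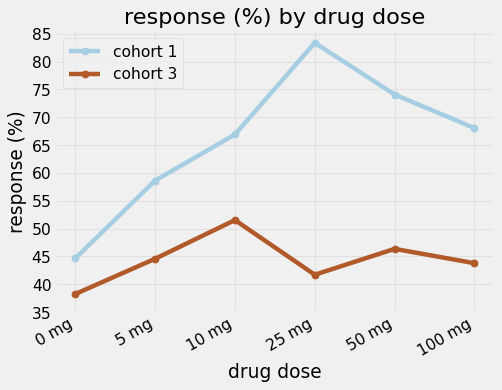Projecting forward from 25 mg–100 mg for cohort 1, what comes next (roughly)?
Last three: 85, 75, 70 → slope ≈ -7.5/step → next ≈ 62.5.

≈ 62.5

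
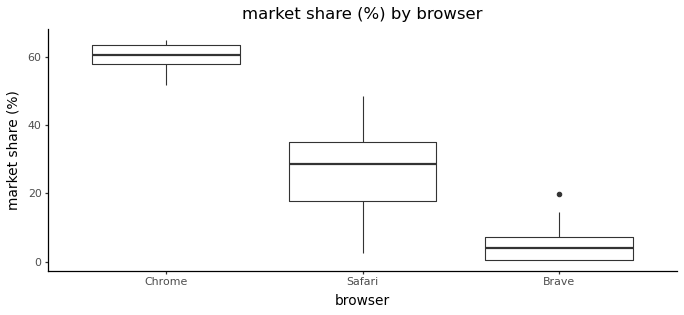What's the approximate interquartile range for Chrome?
≈ 5

Q3 ≈ 65, Q1 ≈ 60; IQR ≈ 5.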